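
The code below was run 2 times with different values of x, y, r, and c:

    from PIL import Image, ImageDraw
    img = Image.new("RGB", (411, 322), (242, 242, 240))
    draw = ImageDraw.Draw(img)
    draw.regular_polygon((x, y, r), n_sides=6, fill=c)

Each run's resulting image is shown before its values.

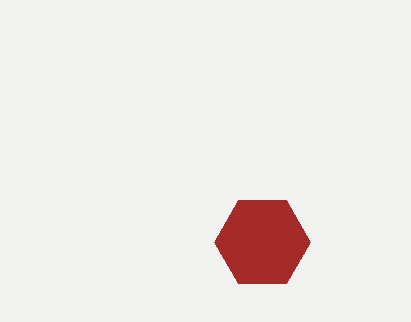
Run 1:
x = 262, y = 242, r = 48, c = 'brown'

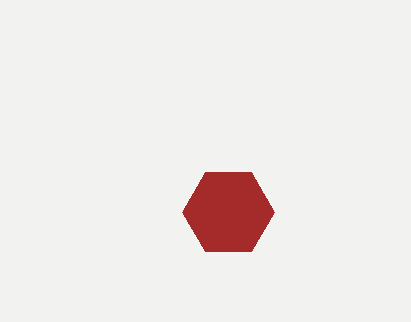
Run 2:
x = 228; y = 212; r = 46; c = 'brown'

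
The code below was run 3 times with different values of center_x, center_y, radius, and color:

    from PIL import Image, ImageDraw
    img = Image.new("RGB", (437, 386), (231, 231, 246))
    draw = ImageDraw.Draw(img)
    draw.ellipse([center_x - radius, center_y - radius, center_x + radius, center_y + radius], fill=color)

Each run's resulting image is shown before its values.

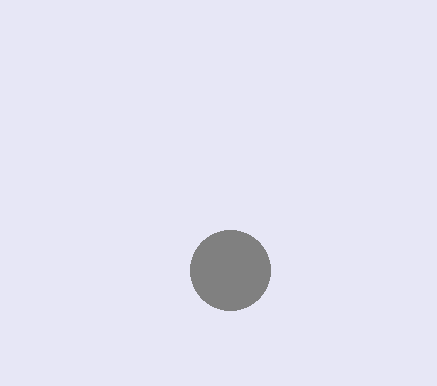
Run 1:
center_x = 230, center_y = 270, radius = 40, color = 'gray'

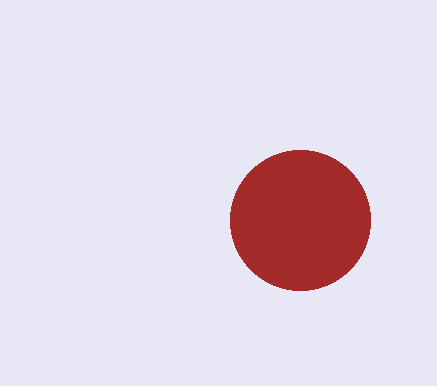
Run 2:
center_x = 300; center_y = 220; radius = 70; color = 'brown'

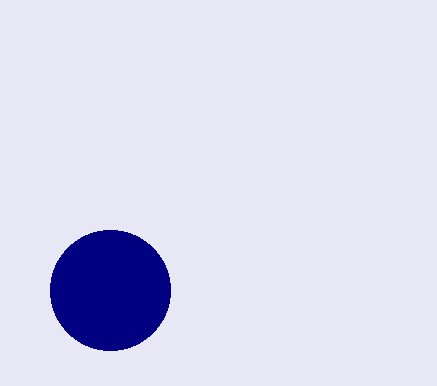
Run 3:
center_x = 110, center_y = 290, radius = 60, color = 'navy'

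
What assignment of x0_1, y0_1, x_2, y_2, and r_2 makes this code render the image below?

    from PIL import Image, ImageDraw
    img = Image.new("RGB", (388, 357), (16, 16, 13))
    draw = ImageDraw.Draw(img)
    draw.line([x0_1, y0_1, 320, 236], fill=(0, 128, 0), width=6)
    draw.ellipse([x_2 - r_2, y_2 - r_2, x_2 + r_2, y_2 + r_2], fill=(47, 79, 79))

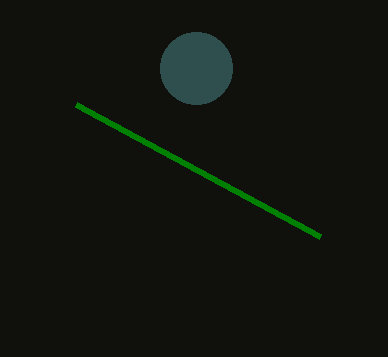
x0_1 = 76, y0_1 = 104, x_2 = 196, y_2 = 68, r_2 = 36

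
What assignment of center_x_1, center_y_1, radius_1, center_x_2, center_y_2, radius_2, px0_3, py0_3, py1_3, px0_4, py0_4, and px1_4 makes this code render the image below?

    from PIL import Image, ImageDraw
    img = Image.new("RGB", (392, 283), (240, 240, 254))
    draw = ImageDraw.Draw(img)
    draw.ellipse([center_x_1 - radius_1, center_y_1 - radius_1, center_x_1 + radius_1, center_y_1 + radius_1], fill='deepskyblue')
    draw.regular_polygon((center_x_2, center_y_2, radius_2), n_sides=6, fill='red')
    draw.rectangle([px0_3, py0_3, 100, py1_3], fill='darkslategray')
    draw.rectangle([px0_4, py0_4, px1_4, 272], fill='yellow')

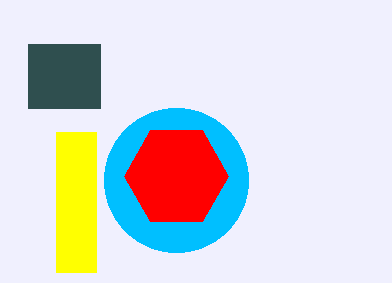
center_x_1 = 176
center_y_1 = 180
radius_1 = 72
center_x_2 = 176
center_y_2 = 176
radius_2 = 52
px0_3 = 28
py0_3 = 44
py1_3 = 108
px0_4 = 56
py0_4 = 132
px1_4 = 96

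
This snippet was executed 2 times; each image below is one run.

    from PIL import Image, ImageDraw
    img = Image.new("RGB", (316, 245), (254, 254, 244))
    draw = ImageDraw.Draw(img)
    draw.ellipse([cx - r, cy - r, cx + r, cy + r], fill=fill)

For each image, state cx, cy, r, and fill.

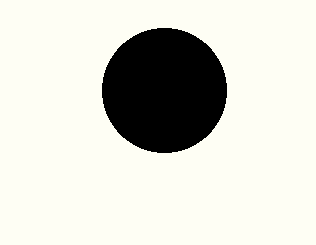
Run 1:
cx = 164
cy = 90
r = 62
fill = 'black'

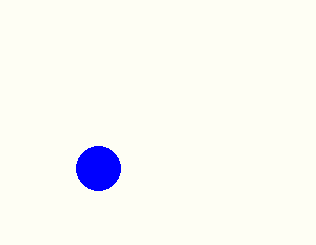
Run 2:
cx = 98, cy = 168, r = 22, fill = 'blue'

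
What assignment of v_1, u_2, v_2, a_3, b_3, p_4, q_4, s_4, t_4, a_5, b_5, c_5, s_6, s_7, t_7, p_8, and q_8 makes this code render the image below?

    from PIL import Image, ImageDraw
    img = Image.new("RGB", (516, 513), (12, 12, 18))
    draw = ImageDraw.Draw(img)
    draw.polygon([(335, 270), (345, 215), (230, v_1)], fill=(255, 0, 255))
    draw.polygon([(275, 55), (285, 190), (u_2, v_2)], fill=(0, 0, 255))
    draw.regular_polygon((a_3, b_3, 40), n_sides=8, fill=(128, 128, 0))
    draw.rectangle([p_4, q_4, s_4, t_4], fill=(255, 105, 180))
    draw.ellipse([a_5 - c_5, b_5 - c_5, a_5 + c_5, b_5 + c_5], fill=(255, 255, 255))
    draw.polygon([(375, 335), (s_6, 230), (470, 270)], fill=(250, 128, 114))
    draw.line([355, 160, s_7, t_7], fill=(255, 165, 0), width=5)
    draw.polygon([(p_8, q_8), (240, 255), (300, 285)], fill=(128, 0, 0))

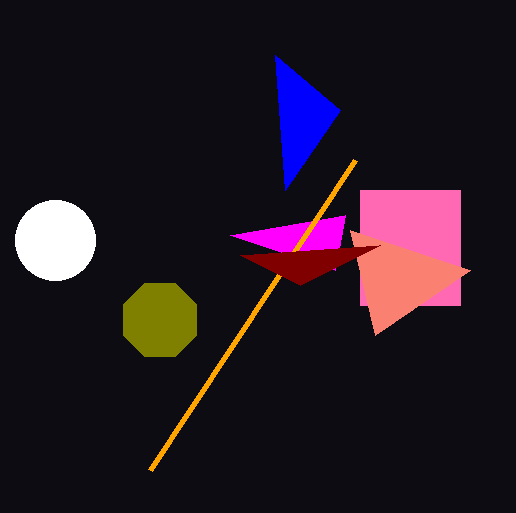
v_1 = 235
u_2 = 340
v_2 = 110
a_3 = 160
b_3 = 320
p_4 = 360
q_4 = 190
s_4 = 460
t_4 = 305
a_5 = 55
b_5 = 240
c_5 = 40
s_6 = 350
s_7 = 150
t_7 = 470
p_8 = 380
q_8 = 245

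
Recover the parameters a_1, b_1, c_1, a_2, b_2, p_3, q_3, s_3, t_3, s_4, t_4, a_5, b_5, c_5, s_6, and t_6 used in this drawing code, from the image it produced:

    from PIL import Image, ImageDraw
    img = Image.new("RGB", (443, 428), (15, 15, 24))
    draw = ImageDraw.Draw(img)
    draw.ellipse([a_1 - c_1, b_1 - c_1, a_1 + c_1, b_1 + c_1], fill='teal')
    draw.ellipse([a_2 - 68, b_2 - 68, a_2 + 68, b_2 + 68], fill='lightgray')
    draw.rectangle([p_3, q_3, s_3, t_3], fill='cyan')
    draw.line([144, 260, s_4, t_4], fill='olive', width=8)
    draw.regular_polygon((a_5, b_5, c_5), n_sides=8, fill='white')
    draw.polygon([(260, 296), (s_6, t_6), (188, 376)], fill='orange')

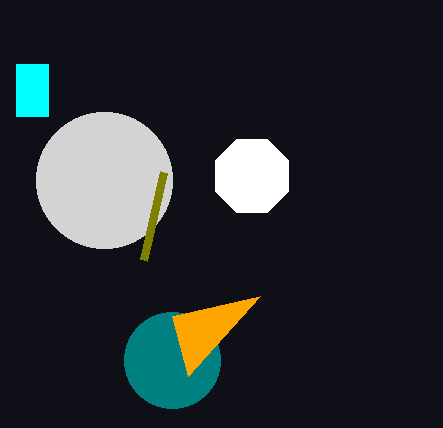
a_1 = 172, b_1 = 360, c_1 = 48, a_2 = 104, b_2 = 180, p_3 = 16, q_3 = 64, s_3 = 48, t_3 = 116, s_4 = 164, t_4 = 172, a_5 = 252, b_5 = 176, c_5 = 40, s_6 = 172, t_6 = 316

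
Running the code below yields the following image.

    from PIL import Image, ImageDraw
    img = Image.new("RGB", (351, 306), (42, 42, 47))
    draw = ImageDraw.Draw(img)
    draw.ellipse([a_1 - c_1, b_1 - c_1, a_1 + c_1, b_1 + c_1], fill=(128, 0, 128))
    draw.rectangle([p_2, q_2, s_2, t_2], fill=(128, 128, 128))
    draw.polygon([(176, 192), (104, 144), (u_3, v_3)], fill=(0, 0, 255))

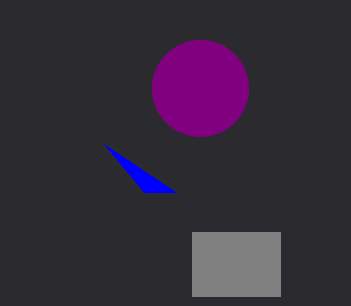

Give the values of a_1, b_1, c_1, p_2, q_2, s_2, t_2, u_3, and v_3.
a_1 = 200
b_1 = 88
c_1 = 48
p_2 = 192
q_2 = 232
s_2 = 280
t_2 = 296
u_3 = 144
v_3 = 192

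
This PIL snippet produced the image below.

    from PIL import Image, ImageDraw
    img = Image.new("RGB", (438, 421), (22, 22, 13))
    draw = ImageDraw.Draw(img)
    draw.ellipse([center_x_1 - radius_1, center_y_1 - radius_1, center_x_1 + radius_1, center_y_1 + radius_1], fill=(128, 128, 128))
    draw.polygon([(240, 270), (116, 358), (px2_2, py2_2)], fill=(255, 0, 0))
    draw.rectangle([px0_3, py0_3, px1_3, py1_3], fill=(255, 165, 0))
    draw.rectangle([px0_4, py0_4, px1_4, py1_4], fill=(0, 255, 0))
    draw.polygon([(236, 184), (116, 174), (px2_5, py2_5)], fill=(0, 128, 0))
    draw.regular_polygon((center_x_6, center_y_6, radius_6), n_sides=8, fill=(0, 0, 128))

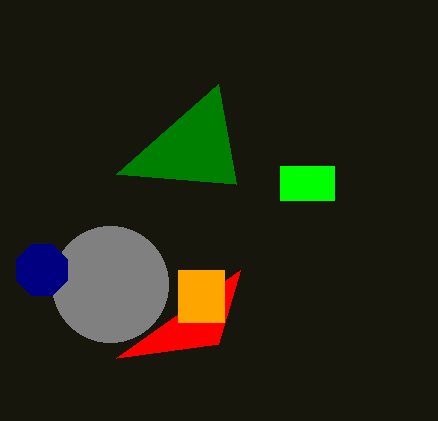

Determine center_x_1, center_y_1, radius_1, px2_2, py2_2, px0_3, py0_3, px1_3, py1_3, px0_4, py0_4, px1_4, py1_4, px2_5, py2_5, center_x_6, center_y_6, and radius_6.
center_x_1 = 110; center_y_1 = 284; radius_1 = 58; px2_2 = 218; py2_2 = 344; px0_3 = 178; py0_3 = 270; px1_3 = 224; py1_3 = 322; px0_4 = 280; py0_4 = 166; px1_4 = 334; py1_4 = 200; px2_5 = 218; py2_5 = 84; center_x_6 = 42; center_y_6 = 270; radius_6 = 28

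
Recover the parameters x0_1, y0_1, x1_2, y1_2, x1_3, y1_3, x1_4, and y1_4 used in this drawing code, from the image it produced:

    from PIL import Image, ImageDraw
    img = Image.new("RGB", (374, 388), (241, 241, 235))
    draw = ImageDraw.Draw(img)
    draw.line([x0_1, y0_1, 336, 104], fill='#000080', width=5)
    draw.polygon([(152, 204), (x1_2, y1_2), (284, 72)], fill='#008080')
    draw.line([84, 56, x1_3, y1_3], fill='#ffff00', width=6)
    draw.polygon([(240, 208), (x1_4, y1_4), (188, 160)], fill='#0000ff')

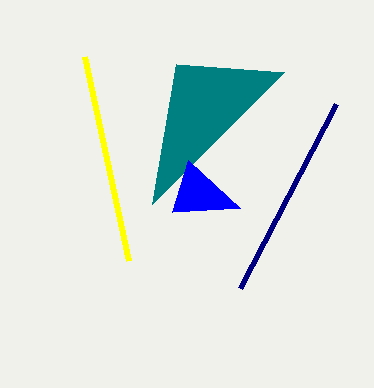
x0_1 = 240, y0_1 = 288, x1_2 = 176, y1_2 = 64, x1_3 = 128, y1_3 = 260, x1_4 = 172, y1_4 = 212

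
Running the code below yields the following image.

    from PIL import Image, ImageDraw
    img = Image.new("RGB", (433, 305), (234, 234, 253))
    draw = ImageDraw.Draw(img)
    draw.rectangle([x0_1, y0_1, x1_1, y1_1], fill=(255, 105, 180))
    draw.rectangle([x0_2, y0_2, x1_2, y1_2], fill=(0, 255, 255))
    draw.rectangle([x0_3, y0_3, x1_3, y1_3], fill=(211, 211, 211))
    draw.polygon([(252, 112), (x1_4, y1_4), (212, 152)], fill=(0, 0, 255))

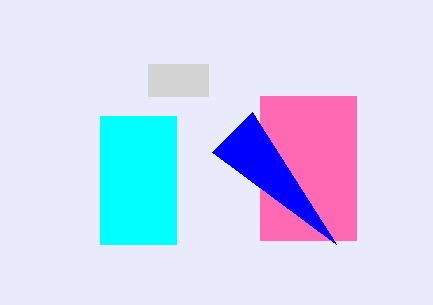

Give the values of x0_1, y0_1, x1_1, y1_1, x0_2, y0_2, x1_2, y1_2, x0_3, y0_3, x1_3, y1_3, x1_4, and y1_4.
x0_1 = 260; y0_1 = 96; x1_1 = 356; y1_1 = 240; x0_2 = 100; y0_2 = 116; x1_2 = 176; y1_2 = 244; x0_3 = 148; y0_3 = 64; x1_3 = 208; y1_3 = 96; x1_4 = 336; y1_4 = 244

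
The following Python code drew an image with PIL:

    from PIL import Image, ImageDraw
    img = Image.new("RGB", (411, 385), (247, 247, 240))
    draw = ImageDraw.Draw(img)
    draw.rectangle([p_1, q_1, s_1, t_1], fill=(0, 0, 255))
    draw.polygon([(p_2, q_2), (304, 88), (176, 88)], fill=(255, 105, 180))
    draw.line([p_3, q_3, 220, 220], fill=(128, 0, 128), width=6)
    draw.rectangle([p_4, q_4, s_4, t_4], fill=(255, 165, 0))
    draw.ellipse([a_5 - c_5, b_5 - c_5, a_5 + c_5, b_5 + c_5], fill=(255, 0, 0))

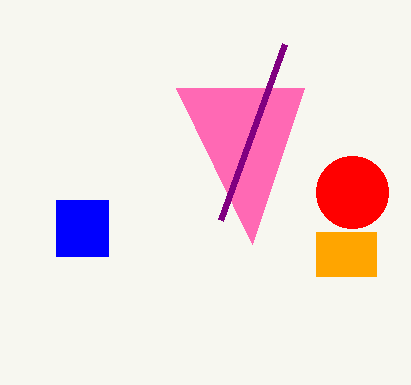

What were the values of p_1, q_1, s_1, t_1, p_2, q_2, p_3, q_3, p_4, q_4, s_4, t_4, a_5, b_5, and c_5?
p_1 = 56; q_1 = 200; s_1 = 108; t_1 = 256; p_2 = 252; q_2 = 244; p_3 = 284; q_3 = 44; p_4 = 316; q_4 = 232; s_4 = 376; t_4 = 276; a_5 = 352; b_5 = 192; c_5 = 36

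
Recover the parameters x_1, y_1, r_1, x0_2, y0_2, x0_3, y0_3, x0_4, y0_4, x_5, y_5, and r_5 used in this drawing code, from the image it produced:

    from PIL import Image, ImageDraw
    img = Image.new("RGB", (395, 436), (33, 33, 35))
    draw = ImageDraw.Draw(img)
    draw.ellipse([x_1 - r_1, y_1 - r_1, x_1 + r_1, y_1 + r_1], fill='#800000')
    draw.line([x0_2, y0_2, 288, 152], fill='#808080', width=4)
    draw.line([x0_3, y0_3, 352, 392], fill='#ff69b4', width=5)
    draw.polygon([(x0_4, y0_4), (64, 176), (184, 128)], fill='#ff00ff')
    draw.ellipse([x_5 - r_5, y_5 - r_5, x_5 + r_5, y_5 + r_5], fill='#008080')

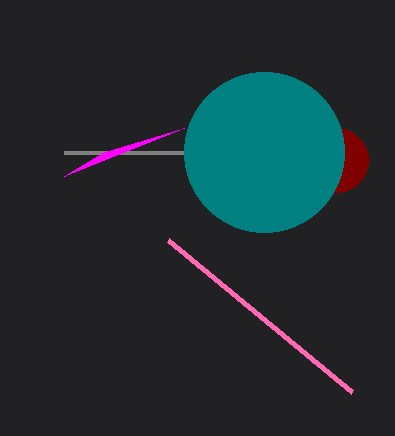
x_1 = 336, y_1 = 160, r_1 = 32, x0_2 = 64, y0_2 = 152, x0_3 = 168, y0_3 = 240, x0_4 = 104, y0_4 = 152, x_5 = 264, y_5 = 152, r_5 = 80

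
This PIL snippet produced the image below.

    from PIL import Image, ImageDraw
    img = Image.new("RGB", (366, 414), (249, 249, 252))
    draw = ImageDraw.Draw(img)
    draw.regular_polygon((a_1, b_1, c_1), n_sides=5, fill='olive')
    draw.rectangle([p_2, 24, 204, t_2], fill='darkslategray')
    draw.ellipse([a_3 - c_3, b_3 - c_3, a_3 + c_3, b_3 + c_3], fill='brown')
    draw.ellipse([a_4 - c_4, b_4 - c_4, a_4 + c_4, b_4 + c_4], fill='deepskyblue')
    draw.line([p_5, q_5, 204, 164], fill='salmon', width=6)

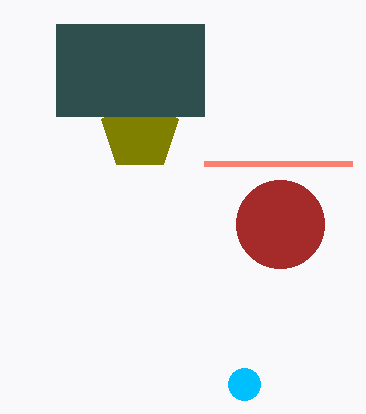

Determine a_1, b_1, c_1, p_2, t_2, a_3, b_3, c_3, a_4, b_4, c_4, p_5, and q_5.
a_1 = 140, b_1 = 132, c_1 = 40, p_2 = 56, t_2 = 116, a_3 = 280, b_3 = 224, c_3 = 44, a_4 = 244, b_4 = 384, c_4 = 16, p_5 = 352, q_5 = 164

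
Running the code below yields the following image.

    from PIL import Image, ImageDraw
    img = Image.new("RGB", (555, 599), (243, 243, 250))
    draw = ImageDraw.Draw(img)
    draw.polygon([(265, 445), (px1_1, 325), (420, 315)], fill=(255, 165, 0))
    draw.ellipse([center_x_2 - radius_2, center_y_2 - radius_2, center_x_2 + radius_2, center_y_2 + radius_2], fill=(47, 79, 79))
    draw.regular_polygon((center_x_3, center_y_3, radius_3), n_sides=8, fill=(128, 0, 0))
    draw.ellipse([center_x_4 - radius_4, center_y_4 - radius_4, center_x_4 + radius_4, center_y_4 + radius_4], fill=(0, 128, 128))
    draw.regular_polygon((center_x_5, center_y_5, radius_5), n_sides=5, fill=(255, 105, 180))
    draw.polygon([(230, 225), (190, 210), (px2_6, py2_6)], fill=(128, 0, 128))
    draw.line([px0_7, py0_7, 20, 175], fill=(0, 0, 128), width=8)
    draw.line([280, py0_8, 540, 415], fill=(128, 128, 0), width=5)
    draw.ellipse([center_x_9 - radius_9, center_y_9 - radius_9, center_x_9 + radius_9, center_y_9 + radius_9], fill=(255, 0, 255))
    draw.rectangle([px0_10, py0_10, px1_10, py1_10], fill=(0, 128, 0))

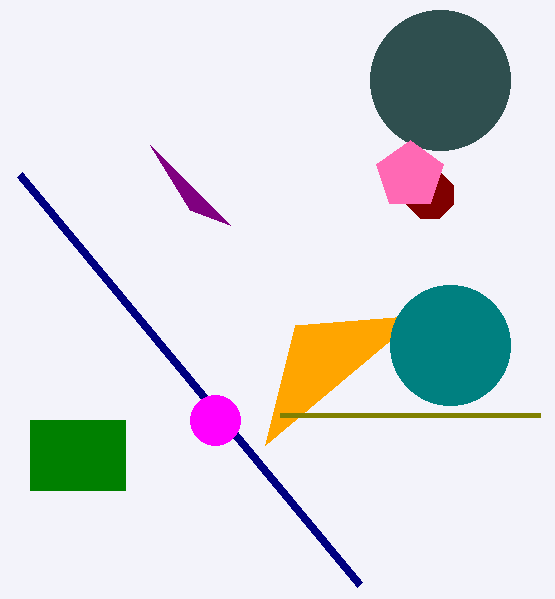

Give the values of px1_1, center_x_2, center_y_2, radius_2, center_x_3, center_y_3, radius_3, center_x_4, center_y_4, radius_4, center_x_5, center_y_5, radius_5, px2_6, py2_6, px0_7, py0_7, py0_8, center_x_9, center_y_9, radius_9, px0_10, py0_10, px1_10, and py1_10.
px1_1 = 295; center_x_2 = 440; center_y_2 = 80; radius_2 = 70; center_x_3 = 430; center_y_3 = 195; radius_3 = 25; center_x_4 = 450; center_y_4 = 345; radius_4 = 60; center_x_5 = 410; center_y_5 = 175; radius_5 = 35; px2_6 = 150; py2_6 = 145; px0_7 = 360; py0_7 = 585; py0_8 = 415; center_x_9 = 215; center_y_9 = 420; radius_9 = 25; px0_10 = 30; py0_10 = 420; px1_10 = 125; py1_10 = 490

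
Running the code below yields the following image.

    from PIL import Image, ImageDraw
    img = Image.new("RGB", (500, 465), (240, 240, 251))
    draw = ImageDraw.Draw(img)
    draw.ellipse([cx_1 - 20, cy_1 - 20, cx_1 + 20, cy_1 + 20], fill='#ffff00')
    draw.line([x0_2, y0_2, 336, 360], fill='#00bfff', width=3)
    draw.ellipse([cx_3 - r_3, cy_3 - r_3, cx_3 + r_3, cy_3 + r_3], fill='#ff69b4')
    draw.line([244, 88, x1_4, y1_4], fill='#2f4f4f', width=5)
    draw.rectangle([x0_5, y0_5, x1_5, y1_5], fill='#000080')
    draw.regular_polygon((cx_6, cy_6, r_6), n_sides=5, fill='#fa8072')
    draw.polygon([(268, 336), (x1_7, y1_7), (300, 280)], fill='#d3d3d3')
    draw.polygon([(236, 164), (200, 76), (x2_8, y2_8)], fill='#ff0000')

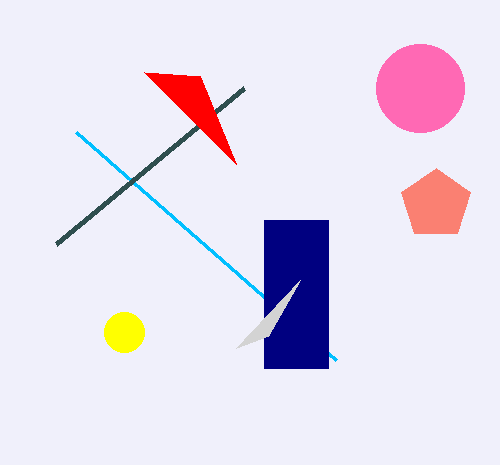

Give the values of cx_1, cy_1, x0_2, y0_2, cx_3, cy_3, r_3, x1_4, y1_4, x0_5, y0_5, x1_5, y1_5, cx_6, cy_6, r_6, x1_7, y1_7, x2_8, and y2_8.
cx_1 = 124; cy_1 = 332; x0_2 = 76; y0_2 = 132; cx_3 = 420; cy_3 = 88; r_3 = 44; x1_4 = 56; y1_4 = 244; x0_5 = 264; y0_5 = 220; x1_5 = 328; y1_5 = 368; cx_6 = 436; cy_6 = 204; r_6 = 36; x1_7 = 236; y1_7 = 348; x2_8 = 144; y2_8 = 72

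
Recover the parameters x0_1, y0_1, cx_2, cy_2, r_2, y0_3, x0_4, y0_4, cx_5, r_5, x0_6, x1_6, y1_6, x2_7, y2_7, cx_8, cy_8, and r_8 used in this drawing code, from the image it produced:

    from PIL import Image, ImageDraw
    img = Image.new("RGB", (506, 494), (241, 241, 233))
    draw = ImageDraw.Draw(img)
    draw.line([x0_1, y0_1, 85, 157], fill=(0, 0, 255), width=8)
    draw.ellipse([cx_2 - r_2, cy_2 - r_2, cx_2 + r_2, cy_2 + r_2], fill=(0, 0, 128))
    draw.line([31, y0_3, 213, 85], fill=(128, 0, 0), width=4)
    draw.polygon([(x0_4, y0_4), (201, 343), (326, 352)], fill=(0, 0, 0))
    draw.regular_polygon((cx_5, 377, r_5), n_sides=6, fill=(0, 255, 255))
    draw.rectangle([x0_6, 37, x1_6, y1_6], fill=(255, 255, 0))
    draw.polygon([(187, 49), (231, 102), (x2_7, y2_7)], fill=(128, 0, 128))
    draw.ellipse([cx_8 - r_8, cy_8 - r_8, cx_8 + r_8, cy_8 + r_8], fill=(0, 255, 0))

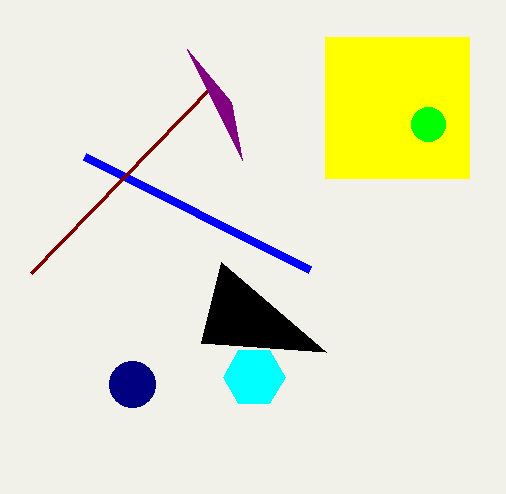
x0_1 = 310, y0_1 = 270, cx_2 = 132, cy_2 = 384, r_2 = 23, y0_3 = 273, x0_4 = 221, y0_4 = 262, cx_5 = 254, r_5 = 31, x0_6 = 325, x1_6 = 469, y1_6 = 178, x2_7 = 242, y2_7 = 160, cx_8 = 428, cy_8 = 124, r_8 = 17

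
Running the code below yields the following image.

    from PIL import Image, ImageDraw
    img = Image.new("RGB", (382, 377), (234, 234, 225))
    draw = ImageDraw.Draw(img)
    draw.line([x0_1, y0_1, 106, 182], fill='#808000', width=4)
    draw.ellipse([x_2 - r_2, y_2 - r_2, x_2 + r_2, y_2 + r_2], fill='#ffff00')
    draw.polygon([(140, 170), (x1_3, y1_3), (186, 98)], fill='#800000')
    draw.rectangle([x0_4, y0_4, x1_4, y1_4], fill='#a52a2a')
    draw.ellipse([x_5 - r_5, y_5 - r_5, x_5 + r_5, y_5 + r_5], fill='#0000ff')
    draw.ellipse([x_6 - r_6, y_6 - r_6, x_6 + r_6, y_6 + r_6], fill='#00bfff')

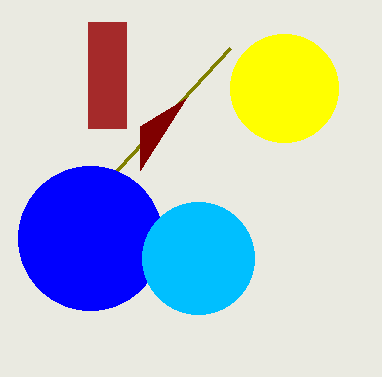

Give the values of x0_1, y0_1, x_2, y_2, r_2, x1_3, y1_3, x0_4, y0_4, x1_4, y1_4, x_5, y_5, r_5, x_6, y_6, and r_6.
x0_1 = 230, y0_1 = 48, x_2 = 284, y_2 = 88, r_2 = 54, x1_3 = 140, y1_3 = 126, x0_4 = 88, y0_4 = 22, x1_4 = 126, y1_4 = 128, x_5 = 90, y_5 = 238, r_5 = 72, x_6 = 198, y_6 = 258, r_6 = 56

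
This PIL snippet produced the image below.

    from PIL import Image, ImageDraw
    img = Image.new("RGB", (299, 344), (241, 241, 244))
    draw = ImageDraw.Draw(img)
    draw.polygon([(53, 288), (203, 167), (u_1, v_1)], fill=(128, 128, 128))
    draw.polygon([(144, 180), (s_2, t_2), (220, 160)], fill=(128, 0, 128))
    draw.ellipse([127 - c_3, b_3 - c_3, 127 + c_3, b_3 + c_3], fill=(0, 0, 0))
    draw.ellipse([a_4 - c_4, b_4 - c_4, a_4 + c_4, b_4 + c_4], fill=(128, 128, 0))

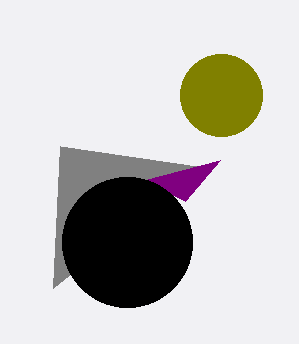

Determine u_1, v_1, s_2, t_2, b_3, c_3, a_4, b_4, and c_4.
u_1 = 60
v_1 = 146
s_2 = 185
t_2 = 201
b_3 = 242
c_3 = 65
a_4 = 221
b_4 = 95
c_4 = 41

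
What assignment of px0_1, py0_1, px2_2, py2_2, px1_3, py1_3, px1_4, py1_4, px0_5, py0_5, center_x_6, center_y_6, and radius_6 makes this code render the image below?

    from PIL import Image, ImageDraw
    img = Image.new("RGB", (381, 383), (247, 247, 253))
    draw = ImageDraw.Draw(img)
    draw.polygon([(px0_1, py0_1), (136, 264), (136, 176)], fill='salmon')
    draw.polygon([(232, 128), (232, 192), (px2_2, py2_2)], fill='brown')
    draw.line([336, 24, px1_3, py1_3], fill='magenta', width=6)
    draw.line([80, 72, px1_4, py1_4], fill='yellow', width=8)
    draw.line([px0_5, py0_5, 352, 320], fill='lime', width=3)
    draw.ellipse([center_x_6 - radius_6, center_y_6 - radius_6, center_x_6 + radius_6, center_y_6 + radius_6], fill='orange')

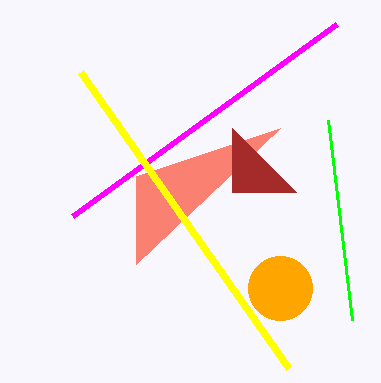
px0_1 = 280, py0_1 = 128, px2_2 = 296, py2_2 = 192, px1_3 = 72, py1_3 = 216, px1_4 = 288, py1_4 = 368, px0_5 = 328, py0_5 = 120, center_x_6 = 280, center_y_6 = 288, radius_6 = 32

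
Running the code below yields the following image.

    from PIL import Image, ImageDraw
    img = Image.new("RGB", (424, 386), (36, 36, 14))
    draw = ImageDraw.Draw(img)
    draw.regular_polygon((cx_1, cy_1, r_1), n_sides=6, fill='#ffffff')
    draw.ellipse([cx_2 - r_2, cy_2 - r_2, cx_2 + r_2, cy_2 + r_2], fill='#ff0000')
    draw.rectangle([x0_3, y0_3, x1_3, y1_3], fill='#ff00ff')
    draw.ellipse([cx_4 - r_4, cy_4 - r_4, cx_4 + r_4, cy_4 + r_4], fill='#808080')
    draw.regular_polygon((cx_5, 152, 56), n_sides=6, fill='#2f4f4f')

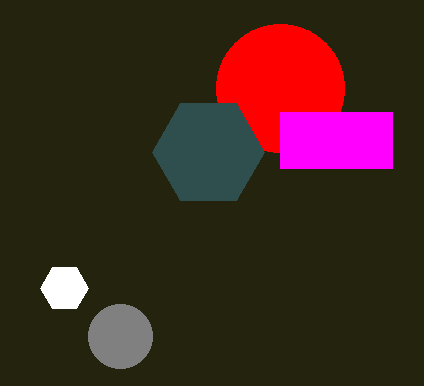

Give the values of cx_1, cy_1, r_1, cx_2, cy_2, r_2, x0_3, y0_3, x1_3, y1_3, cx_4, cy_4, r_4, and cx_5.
cx_1 = 64, cy_1 = 288, r_1 = 24, cx_2 = 280, cy_2 = 88, r_2 = 64, x0_3 = 280, y0_3 = 112, x1_3 = 392, y1_3 = 168, cx_4 = 120, cy_4 = 336, r_4 = 32, cx_5 = 208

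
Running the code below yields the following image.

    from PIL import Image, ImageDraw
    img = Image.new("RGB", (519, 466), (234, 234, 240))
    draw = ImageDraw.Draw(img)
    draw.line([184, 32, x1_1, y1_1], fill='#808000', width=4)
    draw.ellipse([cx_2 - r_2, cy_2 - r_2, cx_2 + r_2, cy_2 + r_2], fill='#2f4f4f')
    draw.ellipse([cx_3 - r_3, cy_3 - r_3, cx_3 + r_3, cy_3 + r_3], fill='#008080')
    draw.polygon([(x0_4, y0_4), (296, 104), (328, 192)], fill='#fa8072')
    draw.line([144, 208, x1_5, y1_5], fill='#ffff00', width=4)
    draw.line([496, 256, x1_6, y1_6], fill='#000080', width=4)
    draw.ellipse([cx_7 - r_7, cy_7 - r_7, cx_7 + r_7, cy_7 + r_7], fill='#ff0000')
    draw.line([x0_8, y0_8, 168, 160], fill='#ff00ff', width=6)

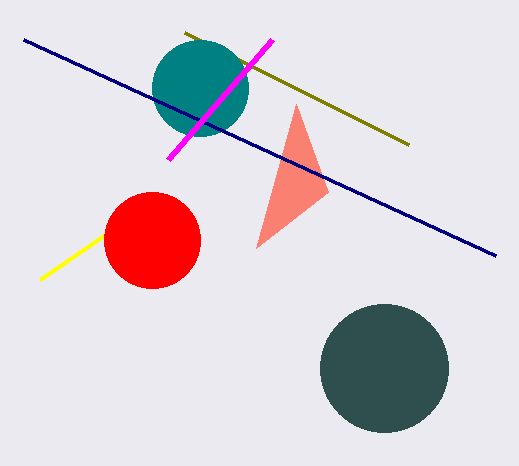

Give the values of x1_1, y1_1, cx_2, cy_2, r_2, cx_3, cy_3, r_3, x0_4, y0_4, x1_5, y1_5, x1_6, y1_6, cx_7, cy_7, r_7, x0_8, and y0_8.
x1_1 = 408
y1_1 = 144
cx_2 = 384
cy_2 = 368
r_2 = 64
cx_3 = 200
cy_3 = 88
r_3 = 48
x0_4 = 256
y0_4 = 248
x1_5 = 40
y1_5 = 280
x1_6 = 24
y1_6 = 40
cx_7 = 152
cy_7 = 240
r_7 = 48
x0_8 = 272
y0_8 = 40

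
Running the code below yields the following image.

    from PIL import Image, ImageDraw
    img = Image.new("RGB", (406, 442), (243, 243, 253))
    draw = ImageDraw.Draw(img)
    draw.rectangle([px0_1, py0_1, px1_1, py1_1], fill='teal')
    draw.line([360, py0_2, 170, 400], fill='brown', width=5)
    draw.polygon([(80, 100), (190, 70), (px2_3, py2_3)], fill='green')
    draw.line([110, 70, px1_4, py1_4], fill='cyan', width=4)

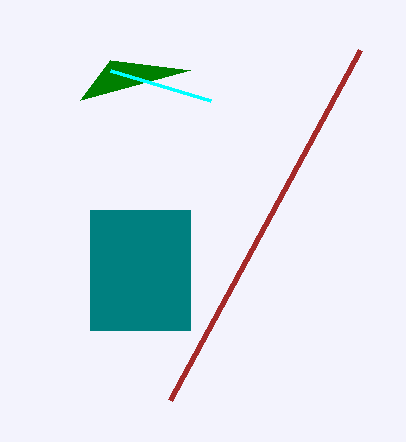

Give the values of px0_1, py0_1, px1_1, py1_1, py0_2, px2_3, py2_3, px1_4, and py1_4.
px0_1 = 90, py0_1 = 210, px1_1 = 190, py1_1 = 330, py0_2 = 50, px2_3 = 110, py2_3 = 60, px1_4 = 210, py1_4 = 100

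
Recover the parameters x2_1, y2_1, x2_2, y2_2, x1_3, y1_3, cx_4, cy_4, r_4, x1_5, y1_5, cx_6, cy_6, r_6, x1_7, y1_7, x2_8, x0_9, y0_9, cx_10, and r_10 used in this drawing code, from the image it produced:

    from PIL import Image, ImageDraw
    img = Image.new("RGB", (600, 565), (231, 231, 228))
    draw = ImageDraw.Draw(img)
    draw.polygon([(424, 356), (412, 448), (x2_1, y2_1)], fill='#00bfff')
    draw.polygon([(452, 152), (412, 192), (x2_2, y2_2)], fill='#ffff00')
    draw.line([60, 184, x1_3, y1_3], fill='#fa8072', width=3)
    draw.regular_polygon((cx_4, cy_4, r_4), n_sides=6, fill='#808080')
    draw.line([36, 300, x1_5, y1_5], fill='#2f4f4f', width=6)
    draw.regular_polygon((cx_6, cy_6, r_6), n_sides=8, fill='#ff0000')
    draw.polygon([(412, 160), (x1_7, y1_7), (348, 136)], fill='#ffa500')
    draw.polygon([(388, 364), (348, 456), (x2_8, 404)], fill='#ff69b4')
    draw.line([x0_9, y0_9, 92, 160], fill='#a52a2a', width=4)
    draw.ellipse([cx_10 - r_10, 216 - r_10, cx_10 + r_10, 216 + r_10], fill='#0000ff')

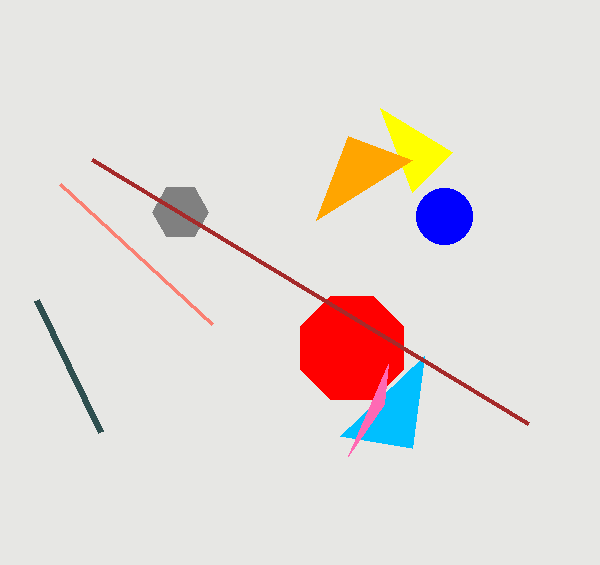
x2_1 = 340, y2_1 = 436, x2_2 = 380, y2_2 = 108, x1_3 = 212, y1_3 = 324, cx_4 = 180, cy_4 = 212, r_4 = 28, x1_5 = 100, y1_5 = 432, cx_6 = 352, cy_6 = 348, r_6 = 56, x1_7 = 316, y1_7 = 220, x2_8 = 384, x0_9 = 528, y0_9 = 424, cx_10 = 444, r_10 = 28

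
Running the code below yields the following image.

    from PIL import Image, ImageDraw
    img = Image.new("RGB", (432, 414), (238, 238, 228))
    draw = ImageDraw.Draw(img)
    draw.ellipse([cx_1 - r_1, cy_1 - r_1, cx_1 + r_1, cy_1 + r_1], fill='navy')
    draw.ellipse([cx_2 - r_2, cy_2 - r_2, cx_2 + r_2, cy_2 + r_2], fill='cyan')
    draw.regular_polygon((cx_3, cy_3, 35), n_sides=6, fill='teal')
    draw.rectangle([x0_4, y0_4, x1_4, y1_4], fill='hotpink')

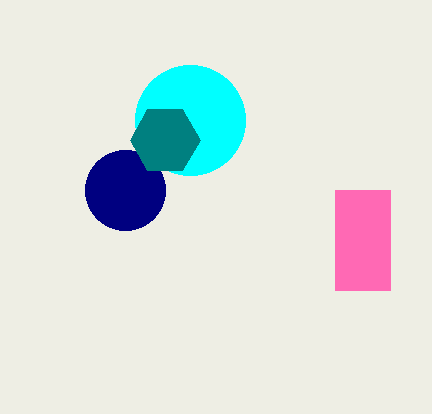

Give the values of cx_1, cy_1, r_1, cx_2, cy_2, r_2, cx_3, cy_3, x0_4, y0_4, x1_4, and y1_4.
cx_1 = 125
cy_1 = 190
r_1 = 40
cx_2 = 190
cy_2 = 120
r_2 = 55
cx_3 = 165
cy_3 = 140
x0_4 = 335
y0_4 = 190
x1_4 = 390
y1_4 = 290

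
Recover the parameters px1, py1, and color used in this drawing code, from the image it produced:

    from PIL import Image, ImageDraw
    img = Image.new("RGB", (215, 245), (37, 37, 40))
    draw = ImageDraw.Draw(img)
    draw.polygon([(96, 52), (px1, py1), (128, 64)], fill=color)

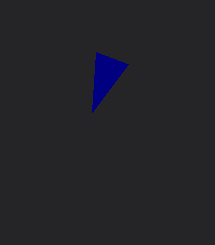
px1 = 92; py1 = 112; color = 'navy'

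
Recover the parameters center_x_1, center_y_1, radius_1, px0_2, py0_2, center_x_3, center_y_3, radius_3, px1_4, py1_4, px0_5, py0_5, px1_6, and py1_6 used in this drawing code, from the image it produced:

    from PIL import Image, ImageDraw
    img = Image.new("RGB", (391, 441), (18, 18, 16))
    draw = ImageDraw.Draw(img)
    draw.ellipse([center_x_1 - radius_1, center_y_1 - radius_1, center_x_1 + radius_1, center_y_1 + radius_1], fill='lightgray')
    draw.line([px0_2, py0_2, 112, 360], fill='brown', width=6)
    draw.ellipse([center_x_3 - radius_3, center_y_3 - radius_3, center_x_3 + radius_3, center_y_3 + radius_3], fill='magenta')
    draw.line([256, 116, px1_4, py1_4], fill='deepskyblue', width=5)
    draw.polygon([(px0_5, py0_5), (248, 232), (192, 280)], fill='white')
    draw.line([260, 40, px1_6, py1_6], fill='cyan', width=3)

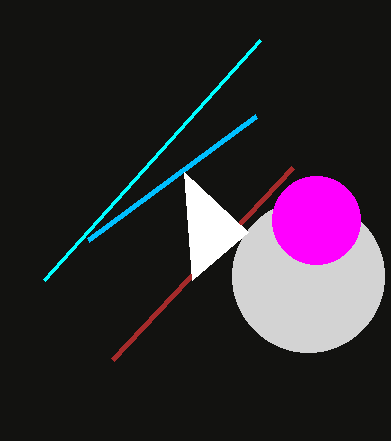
center_x_1 = 308; center_y_1 = 276; radius_1 = 76; px0_2 = 292; py0_2 = 168; center_x_3 = 316; center_y_3 = 220; radius_3 = 44; px1_4 = 88; py1_4 = 240; px0_5 = 184; py0_5 = 172; px1_6 = 44; py1_6 = 280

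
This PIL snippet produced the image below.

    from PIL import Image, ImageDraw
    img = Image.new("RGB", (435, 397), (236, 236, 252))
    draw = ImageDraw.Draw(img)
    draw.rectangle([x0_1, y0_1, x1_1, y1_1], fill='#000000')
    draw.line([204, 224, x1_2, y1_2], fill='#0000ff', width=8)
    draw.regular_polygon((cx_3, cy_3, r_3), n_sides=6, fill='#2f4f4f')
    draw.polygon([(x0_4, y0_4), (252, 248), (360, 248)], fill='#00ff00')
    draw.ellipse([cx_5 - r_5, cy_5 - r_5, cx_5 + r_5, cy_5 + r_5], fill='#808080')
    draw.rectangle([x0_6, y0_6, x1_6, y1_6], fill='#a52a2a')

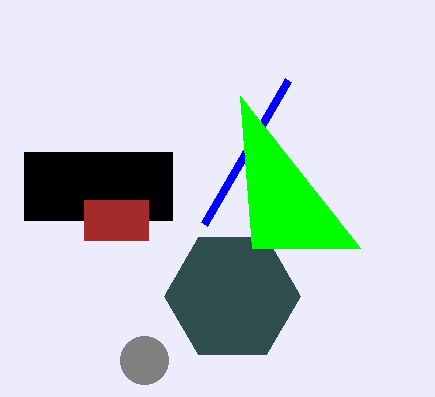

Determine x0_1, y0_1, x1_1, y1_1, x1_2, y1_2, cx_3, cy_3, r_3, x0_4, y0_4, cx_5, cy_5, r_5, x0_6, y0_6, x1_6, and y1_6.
x0_1 = 24
y0_1 = 152
x1_1 = 172
y1_1 = 220
x1_2 = 288
y1_2 = 80
cx_3 = 232
cy_3 = 296
r_3 = 68
x0_4 = 240
y0_4 = 96
cx_5 = 144
cy_5 = 360
r_5 = 24
x0_6 = 84
y0_6 = 200
x1_6 = 148
y1_6 = 240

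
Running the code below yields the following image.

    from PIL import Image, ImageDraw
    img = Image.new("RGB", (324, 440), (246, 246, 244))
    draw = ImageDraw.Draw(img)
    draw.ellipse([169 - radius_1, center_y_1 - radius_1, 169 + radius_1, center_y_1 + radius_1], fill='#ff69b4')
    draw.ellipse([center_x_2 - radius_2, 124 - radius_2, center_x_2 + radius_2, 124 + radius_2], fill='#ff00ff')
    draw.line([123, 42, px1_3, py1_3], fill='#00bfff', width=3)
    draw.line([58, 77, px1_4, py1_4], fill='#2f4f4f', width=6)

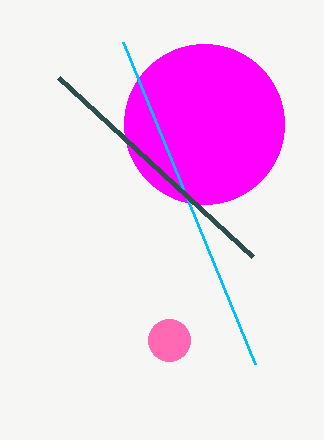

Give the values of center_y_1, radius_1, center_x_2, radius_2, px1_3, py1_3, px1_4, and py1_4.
center_y_1 = 340; radius_1 = 21; center_x_2 = 204; radius_2 = 80; px1_3 = 255; py1_3 = 364; px1_4 = 252; py1_4 = 256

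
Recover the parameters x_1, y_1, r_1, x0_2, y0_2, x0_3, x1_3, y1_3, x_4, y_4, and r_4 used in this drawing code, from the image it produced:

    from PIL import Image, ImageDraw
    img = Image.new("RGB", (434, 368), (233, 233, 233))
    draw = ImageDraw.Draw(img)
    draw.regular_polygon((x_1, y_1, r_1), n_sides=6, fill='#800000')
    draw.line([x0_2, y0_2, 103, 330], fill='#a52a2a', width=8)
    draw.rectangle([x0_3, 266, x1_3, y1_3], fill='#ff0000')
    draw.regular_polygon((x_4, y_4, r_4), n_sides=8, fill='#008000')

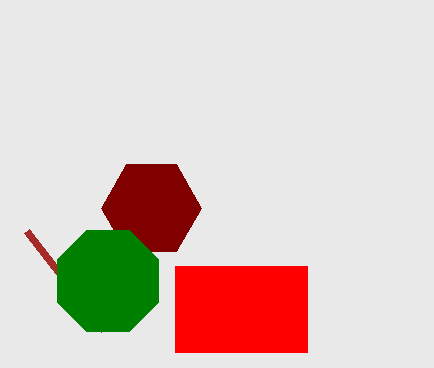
x_1 = 151; y_1 = 208; r_1 = 50; x0_2 = 26; y0_2 = 231; x0_3 = 175; x1_3 = 307; y1_3 = 352; x_4 = 108; y_4 = 281; r_4 = 55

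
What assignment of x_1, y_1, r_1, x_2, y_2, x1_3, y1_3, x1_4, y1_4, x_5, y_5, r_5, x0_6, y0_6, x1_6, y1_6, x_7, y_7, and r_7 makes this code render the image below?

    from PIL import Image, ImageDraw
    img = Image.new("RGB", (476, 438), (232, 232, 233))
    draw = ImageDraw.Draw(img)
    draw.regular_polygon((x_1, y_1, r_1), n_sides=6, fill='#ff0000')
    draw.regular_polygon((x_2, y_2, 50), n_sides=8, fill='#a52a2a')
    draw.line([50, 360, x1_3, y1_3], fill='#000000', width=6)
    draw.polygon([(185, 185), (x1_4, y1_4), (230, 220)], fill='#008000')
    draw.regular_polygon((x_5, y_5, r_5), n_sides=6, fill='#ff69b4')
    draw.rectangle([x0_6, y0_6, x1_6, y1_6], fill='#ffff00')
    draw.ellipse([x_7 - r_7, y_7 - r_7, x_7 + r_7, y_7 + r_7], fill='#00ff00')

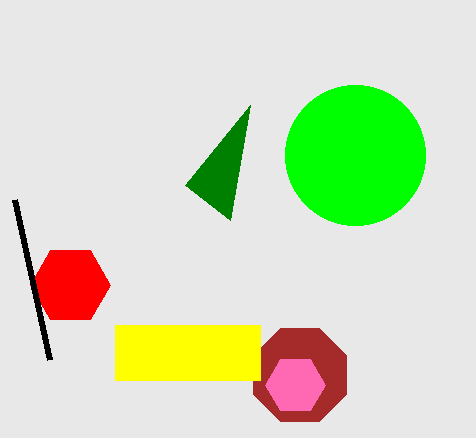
x_1 = 70; y_1 = 285; r_1 = 40; x_2 = 300; y_2 = 375; x1_3 = 15; y1_3 = 200; x1_4 = 250; y1_4 = 105; x_5 = 295; y_5 = 385; r_5 = 30; x0_6 = 115; y0_6 = 325; x1_6 = 260; y1_6 = 380; x_7 = 355; y_7 = 155; r_7 = 70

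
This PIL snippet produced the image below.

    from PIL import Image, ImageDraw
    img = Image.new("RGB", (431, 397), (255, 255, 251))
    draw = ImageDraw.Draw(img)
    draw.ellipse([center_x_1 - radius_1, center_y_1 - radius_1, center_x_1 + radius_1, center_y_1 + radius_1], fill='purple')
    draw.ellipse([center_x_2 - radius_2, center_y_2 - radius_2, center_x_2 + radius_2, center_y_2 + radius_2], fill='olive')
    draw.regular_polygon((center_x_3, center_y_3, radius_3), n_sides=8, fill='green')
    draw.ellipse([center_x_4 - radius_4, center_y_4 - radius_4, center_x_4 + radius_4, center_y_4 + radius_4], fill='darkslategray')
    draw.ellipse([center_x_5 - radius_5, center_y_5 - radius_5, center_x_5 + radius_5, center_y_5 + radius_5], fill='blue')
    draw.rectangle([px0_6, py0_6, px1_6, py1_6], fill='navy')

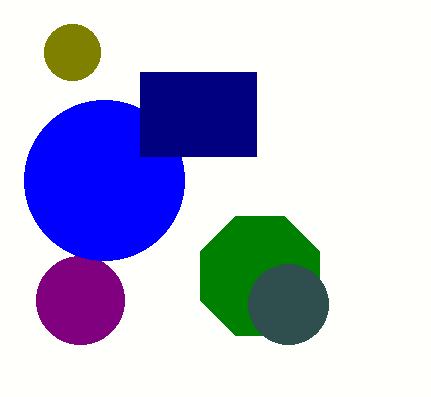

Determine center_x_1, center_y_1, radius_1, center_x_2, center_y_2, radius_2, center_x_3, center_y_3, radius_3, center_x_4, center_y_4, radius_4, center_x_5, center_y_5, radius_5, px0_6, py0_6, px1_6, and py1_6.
center_x_1 = 80
center_y_1 = 300
radius_1 = 44
center_x_2 = 72
center_y_2 = 52
radius_2 = 28
center_x_3 = 260
center_y_3 = 276
radius_3 = 64
center_x_4 = 288
center_y_4 = 304
radius_4 = 40
center_x_5 = 104
center_y_5 = 180
radius_5 = 80
px0_6 = 140
py0_6 = 72
px1_6 = 256
py1_6 = 156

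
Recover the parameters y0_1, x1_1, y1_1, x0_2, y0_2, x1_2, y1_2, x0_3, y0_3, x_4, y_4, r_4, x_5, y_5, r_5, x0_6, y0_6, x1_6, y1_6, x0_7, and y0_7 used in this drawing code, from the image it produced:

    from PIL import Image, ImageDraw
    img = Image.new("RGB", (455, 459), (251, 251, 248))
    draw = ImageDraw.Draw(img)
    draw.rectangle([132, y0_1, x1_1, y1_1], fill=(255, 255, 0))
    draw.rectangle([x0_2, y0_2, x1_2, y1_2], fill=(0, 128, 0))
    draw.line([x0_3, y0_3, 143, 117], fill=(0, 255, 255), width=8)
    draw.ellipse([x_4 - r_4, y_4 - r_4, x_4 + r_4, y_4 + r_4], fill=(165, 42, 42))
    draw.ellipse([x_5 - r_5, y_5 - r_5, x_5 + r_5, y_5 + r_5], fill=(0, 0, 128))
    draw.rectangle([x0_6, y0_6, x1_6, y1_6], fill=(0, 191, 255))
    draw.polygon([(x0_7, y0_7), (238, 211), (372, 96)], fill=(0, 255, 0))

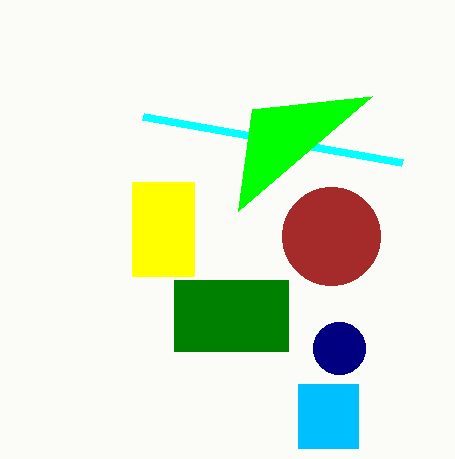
y0_1 = 182
x1_1 = 194
y1_1 = 276
x0_2 = 174
y0_2 = 280
x1_2 = 288
y1_2 = 351
x0_3 = 402
y0_3 = 163
x_4 = 331
y_4 = 236
r_4 = 49
x_5 = 339
y_5 = 348
r_5 = 26
x0_6 = 298
y0_6 = 384
x1_6 = 358
y1_6 = 448
x0_7 = 252
y0_7 = 109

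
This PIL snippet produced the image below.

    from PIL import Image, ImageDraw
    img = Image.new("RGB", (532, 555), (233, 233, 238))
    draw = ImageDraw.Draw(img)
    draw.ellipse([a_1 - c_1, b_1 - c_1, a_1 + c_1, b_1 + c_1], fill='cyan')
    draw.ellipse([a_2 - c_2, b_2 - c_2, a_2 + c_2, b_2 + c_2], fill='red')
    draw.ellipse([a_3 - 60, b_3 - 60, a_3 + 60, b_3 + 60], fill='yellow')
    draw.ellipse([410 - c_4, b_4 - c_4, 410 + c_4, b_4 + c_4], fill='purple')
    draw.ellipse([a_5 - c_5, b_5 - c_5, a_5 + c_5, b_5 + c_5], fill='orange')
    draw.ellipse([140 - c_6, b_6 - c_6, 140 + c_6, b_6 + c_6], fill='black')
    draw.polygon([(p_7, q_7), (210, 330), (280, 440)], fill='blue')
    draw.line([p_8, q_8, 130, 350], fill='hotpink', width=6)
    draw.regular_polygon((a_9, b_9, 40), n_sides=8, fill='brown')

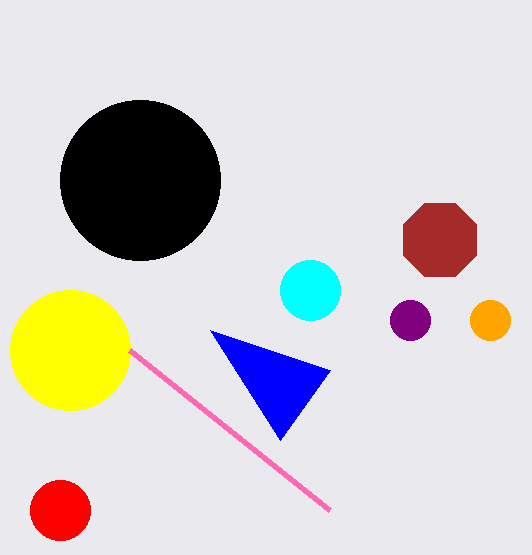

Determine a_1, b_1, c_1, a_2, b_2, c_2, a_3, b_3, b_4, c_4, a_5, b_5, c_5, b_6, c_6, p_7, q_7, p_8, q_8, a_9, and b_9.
a_1 = 310; b_1 = 290; c_1 = 30; a_2 = 60; b_2 = 510; c_2 = 30; a_3 = 70; b_3 = 350; b_4 = 320; c_4 = 20; a_5 = 490; b_5 = 320; c_5 = 20; b_6 = 180; c_6 = 80; p_7 = 330; q_7 = 370; p_8 = 330; q_8 = 510; a_9 = 440; b_9 = 240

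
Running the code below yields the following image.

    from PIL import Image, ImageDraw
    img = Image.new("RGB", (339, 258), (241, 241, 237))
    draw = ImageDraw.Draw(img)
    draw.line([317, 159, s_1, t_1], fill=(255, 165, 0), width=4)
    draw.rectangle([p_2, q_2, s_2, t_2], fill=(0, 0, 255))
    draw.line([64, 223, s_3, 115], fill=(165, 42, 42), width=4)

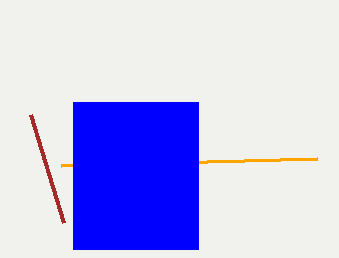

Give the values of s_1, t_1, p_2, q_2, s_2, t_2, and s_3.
s_1 = 61
t_1 = 166
p_2 = 73
q_2 = 102
s_2 = 198
t_2 = 249
s_3 = 31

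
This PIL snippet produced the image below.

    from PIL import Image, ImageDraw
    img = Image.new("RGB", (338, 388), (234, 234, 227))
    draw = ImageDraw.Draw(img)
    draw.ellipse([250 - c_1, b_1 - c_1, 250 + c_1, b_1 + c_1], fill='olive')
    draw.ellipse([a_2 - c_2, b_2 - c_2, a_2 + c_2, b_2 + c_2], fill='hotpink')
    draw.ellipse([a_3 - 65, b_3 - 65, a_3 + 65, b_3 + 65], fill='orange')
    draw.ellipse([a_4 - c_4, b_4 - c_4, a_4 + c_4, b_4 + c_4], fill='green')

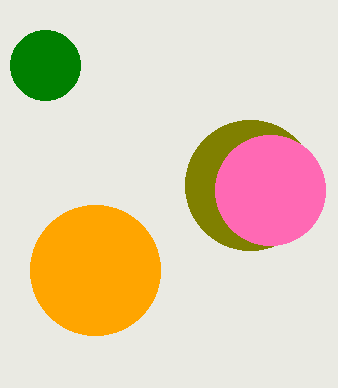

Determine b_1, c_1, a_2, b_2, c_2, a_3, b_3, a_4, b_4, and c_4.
b_1 = 185, c_1 = 65, a_2 = 270, b_2 = 190, c_2 = 55, a_3 = 95, b_3 = 270, a_4 = 45, b_4 = 65, c_4 = 35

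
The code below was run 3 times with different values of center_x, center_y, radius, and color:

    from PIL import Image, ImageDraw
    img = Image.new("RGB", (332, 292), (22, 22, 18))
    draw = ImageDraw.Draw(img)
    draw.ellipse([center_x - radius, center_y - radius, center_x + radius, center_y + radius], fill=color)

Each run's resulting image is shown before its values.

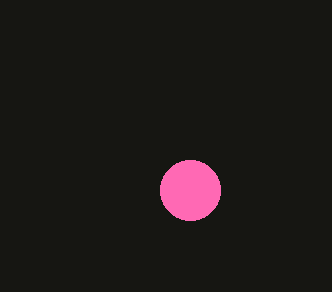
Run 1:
center_x = 190; center_y = 190; radius = 30; color = 'hotpink'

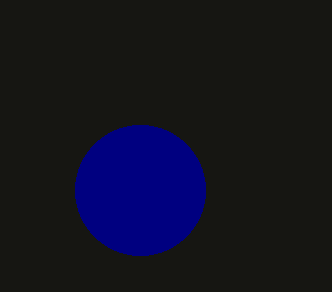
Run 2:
center_x = 140
center_y = 190
radius = 65
color = 'navy'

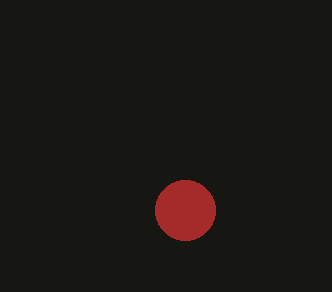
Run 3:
center_x = 185; center_y = 210; radius = 30; color = 'brown'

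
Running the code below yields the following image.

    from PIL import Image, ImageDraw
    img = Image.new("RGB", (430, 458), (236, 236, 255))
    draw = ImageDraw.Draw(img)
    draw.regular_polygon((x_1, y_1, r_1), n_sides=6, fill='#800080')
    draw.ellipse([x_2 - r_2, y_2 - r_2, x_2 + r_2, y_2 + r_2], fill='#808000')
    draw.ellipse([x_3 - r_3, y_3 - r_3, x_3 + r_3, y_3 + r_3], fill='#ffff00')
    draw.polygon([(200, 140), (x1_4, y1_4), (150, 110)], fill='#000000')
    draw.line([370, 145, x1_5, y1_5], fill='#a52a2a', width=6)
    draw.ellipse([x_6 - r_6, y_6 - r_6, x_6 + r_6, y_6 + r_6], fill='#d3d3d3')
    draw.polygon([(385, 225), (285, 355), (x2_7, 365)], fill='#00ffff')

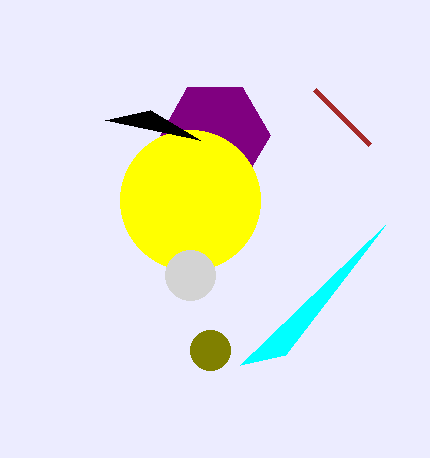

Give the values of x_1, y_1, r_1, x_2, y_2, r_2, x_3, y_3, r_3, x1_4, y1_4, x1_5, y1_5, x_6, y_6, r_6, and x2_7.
x_1 = 215, y_1 = 135, r_1 = 55, x_2 = 210, y_2 = 350, r_2 = 20, x_3 = 190, y_3 = 200, r_3 = 70, x1_4 = 105, y1_4 = 120, x1_5 = 315, y1_5 = 90, x_6 = 190, y_6 = 275, r_6 = 25, x2_7 = 240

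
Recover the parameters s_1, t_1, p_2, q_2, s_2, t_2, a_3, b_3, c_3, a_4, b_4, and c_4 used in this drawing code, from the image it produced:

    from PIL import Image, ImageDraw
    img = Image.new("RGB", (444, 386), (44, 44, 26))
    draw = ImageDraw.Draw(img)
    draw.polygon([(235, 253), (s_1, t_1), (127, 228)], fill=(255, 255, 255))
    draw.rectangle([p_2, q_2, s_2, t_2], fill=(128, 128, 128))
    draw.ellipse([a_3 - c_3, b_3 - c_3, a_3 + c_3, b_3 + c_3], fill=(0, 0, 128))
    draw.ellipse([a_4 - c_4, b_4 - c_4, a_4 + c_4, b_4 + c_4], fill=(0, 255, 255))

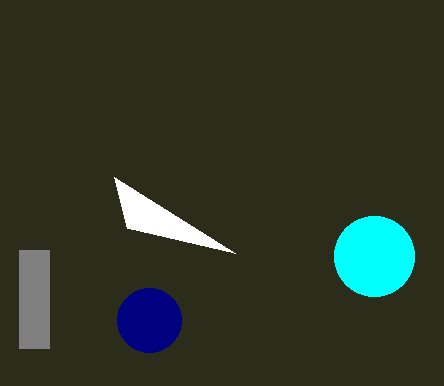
s_1 = 114, t_1 = 177, p_2 = 19, q_2 = 250, s_2 = 49, t_2 = 348, a_3 = 149, b_3 = 320, c_3 = 32, a_4 = 374, b_4 = 256, c_4 = 40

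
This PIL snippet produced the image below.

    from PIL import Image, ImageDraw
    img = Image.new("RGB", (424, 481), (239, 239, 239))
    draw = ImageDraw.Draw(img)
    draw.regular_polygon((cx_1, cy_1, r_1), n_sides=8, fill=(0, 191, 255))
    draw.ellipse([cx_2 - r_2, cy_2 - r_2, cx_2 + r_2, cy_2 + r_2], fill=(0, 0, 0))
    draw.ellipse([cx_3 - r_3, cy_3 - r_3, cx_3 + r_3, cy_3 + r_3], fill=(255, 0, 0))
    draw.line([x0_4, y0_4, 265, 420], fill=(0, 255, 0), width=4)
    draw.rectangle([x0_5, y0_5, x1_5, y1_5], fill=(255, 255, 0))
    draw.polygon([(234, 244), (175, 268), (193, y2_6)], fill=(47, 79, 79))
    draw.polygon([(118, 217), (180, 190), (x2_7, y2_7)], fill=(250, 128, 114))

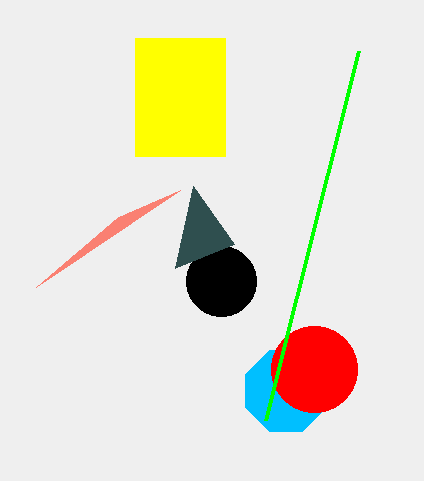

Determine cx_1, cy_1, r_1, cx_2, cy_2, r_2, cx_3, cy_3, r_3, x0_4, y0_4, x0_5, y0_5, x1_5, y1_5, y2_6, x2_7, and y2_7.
cx_1 = 286; cy_1 = 391; r_1 = 44; cx_2 = 221; cy_2 = 281; r_2 = 35; cx_3 = 314; cy_3 = 369; r_3 = 43; x0_4 = 358; y0_4 = 51; x0_5 = 135; y0_5 = 38; x1_5 = 225; y1_5 = 156; y2_6 = 186; x2_7 = 36; y2_7 = 287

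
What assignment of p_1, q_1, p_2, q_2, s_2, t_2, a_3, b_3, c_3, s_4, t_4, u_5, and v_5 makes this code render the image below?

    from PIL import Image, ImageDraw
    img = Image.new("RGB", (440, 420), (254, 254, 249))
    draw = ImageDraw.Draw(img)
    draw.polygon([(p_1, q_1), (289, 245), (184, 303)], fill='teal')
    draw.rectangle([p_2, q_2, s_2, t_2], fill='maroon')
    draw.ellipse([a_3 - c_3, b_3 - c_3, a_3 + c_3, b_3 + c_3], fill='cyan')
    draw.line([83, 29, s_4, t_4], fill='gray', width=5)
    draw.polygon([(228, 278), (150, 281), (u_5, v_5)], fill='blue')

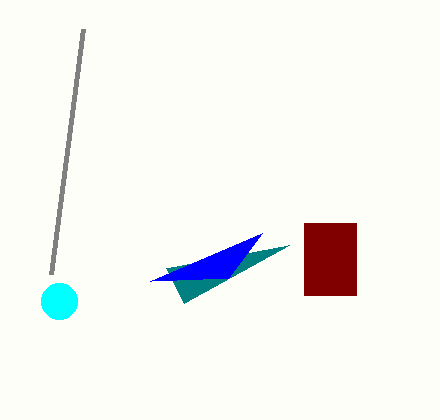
p_1 = 166
q_1 = 268
p_2 = 304
q_2 = 223
s_2 = 356
t_2 = 295
a_3 = 59
b_3 = 301
c_3 = 18
s_4 = 51
t_4 = 274
u_5 = 262
v_5 = 233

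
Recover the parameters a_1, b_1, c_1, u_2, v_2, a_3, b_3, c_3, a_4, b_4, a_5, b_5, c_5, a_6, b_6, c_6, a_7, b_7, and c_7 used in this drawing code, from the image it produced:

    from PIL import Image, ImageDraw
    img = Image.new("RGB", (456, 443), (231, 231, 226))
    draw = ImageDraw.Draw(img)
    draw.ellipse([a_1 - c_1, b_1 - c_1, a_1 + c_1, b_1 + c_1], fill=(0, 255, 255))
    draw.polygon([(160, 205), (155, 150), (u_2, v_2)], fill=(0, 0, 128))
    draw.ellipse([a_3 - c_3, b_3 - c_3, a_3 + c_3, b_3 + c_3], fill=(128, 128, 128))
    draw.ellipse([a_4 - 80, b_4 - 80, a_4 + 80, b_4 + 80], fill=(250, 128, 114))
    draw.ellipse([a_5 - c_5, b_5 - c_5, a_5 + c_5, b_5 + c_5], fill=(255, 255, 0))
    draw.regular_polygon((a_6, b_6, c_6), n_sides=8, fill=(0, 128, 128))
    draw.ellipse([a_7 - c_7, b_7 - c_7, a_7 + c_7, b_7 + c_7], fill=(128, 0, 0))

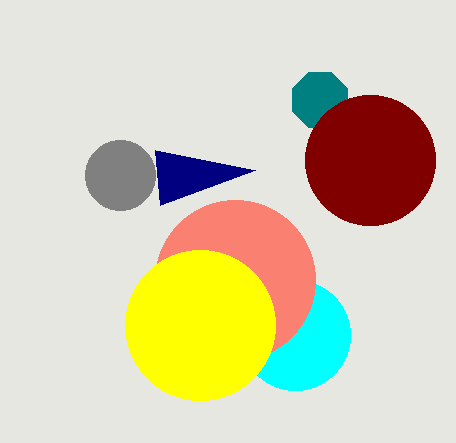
a_1 = 295; b_1 = 335; c_1 = 55; u_2 = 255; v_2 = 170; a_3 = 120; b_3 = 175; c_3 = 35; a_4 = 235; b_4 = 280; a_5 = 200; b_5 = 325; c_5 = 75; a_6 = 320; b_6 = 100; c_6 = 30; a_7 = 370; b_7 = 160; c_7 = 65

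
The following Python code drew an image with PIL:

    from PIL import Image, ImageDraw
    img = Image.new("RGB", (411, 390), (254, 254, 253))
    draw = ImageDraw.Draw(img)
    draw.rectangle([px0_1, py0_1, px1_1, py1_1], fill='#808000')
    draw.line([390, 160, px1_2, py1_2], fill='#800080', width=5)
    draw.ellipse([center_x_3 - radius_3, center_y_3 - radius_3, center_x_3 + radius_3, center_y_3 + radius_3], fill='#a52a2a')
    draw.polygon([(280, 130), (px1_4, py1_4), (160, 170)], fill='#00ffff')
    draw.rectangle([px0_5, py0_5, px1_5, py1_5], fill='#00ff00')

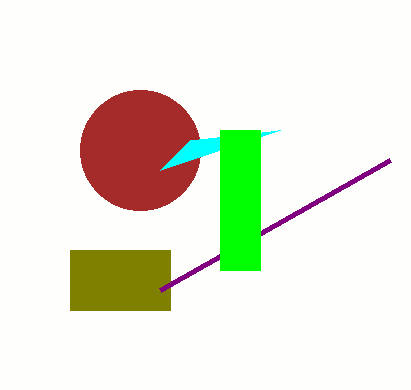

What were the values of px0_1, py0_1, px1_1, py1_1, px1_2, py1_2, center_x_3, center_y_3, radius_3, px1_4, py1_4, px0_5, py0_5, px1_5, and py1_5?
px0_1 = 70; py0_1 = 250; px1_1 = 170; py1_1 = 310; px1_2 = 160; py1_2 = 290; center_x_3 = 140; center_y_3 = 150; radius_3 = 60; px1_4 = 190; py1_4 = 140; px0_5 = 220; py0_5 = 130; px1_5 = 260; py1_5 = 270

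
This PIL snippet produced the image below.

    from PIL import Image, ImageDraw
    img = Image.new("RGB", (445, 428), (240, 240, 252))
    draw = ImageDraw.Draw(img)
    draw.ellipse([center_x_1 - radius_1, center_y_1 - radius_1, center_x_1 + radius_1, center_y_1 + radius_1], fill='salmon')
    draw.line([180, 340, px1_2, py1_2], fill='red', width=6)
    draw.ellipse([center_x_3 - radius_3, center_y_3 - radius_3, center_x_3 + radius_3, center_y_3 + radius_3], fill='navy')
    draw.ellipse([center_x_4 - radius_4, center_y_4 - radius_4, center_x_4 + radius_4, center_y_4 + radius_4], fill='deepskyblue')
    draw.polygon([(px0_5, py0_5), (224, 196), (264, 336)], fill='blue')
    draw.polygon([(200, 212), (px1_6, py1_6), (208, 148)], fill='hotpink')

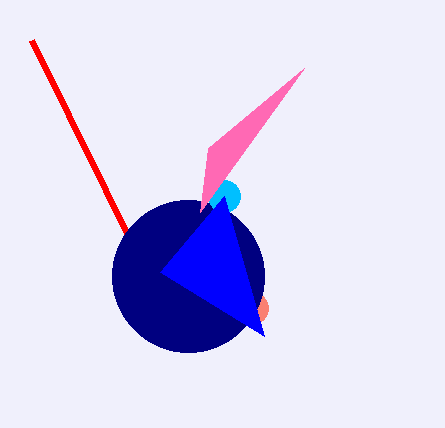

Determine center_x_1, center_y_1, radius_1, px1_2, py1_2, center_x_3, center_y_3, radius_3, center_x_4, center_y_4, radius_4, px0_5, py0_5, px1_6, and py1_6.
center_x_1 = 252, center_y_1 = 308, radius_1 = 16, px1_2 = 32, py1_2 = 40, center_x_3 = 188, center_y_3 = 276, radius_3 = 76, center_x_4 = 224, center_y_4 = 196, radius_4 = 16, px0_5 = 160, py0_5 = 272, px1_6 = 304, py1_6 = 68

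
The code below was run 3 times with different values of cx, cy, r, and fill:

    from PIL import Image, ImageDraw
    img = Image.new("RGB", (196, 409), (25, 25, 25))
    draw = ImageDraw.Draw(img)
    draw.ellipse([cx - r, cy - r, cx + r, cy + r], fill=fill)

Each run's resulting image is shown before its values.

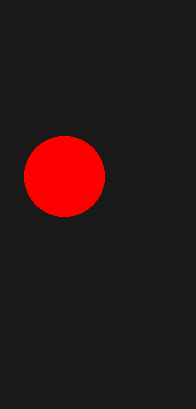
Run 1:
cx = 64
cy = 176
r = 40
fill = 'red'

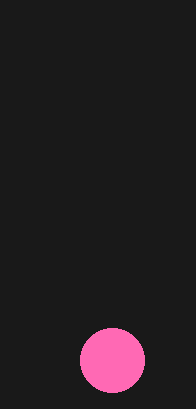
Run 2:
cx = 112; cy = 360; r = 32; fill = 'hotpink'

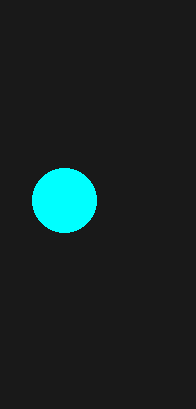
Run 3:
cx = 64; cy = 200; r = 32; fill = 'cyan'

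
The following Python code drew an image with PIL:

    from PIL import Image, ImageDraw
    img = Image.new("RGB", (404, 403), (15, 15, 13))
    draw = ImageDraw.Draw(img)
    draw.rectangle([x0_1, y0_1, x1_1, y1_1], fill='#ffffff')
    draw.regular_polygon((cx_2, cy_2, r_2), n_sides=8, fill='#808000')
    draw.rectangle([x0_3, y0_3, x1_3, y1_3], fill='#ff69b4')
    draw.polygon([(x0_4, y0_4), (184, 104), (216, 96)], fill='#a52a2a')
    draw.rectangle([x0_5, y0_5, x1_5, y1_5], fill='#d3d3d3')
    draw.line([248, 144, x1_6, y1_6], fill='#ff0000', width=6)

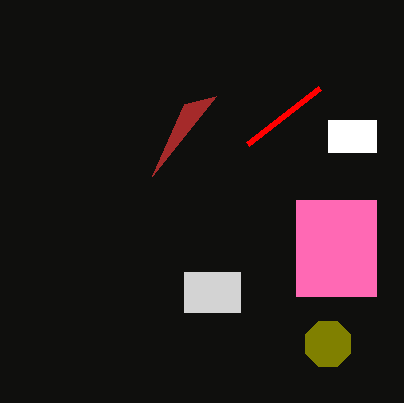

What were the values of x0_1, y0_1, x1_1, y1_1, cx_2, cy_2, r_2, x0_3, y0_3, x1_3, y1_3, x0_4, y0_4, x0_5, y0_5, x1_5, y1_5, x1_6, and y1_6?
x0_1 = 328; y0_1 = 120; x1_1 = 376; y1_1 = 152; cx_2 = 328; cy_2 = 344; r_2 = 24; x0_3 = 296; y0_3 = 200; x1_3 = 376; y1_3 = 296; x0_4 = 152; y0_4 = 176; x0_5 = 184; y0_5 = 272; x1_5 = 240; y1_5 = 312; x1_6 = 320; y1_6 = 88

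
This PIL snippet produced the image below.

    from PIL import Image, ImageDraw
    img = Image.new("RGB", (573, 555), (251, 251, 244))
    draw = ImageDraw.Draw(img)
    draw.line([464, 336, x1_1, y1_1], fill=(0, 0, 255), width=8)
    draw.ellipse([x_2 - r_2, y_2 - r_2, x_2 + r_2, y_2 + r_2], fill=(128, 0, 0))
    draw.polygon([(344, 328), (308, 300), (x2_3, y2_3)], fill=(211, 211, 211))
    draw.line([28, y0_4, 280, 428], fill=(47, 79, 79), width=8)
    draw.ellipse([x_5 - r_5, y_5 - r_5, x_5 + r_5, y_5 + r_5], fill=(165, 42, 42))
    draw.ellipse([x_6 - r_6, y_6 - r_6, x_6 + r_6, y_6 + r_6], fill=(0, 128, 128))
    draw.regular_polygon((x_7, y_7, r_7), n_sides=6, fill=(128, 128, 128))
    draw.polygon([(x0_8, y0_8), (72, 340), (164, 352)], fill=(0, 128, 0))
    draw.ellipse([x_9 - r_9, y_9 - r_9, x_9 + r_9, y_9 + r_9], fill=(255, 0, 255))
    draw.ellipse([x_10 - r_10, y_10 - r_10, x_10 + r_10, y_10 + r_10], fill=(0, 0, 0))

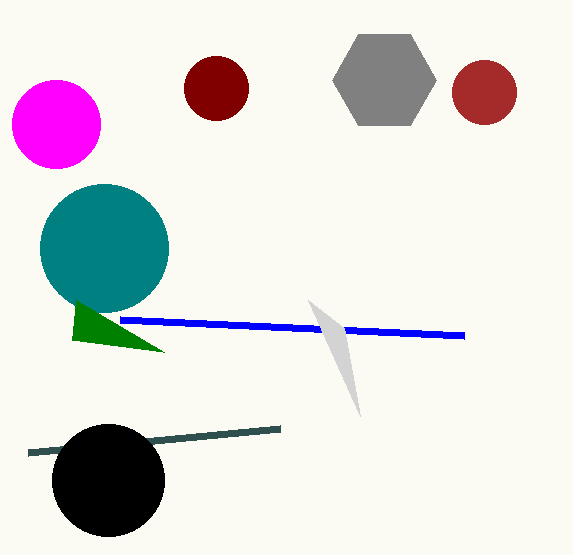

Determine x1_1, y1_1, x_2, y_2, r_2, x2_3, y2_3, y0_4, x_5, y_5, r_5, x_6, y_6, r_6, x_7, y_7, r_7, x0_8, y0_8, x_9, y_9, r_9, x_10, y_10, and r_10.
x1_1 = 120; y1_1 = 320; x_2 = 216; y_2 = 88; r_2 = 32; x2_3 = 360; y2_3 = 416; y0_4 = 452; x_5 = 484; y_5 = 92; r_5 = 32; x_6 = 104; y_6 = 248; r_6 = 64; x_7 = 384; y_7 = 80; r_7 = 52; x0_8 = 76; y0_8 = 300; x_9 = 56; y_9 = 124; r_9 = 44; x_10 = 108; y_10 = 480; r_10 = 56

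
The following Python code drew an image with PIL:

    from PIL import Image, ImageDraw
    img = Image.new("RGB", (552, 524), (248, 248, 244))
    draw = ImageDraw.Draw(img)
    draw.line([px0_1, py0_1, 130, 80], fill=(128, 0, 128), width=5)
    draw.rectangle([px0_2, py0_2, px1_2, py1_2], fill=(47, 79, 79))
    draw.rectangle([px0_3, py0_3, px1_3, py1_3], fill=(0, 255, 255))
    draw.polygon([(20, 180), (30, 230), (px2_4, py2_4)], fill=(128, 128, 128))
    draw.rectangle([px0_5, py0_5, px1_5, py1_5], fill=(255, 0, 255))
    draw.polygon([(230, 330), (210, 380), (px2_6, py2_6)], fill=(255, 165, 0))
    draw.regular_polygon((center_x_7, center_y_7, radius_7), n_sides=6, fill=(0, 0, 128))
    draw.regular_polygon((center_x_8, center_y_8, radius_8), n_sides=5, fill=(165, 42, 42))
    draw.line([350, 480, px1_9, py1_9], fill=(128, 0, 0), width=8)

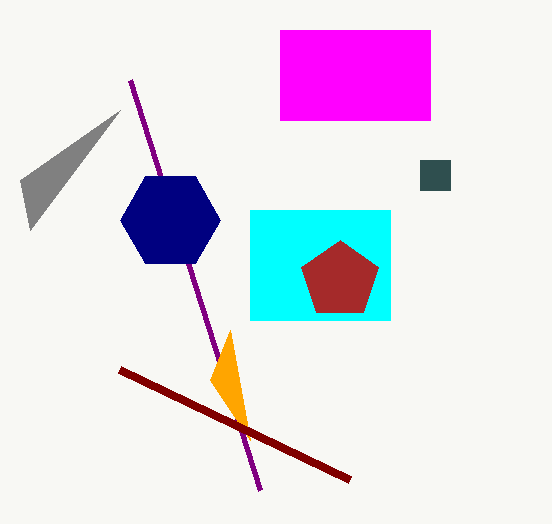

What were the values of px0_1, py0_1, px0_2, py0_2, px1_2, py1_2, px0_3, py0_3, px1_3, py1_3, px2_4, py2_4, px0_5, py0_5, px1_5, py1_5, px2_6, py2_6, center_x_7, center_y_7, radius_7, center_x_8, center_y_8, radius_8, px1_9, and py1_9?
px0_1 = 260; py0_1 = 490; px0_2 = 420; py0_2 = 160; px1_2 = 450; py1_2 = 190; px0_3 = 250; py0_3 = 210; px1_3 = 390; py1_3 = 320; px2_4 = 120; py2_4 = 110; px0_5 = 280; py0_5 = 30; px1_5 = 430; py1_5 = 120; px2_6 = 250; py2_6 = 440; center_x_7 = 170; center_y_7 = 220; radius_7 = 50; center_x_8 = 340; center_y_8 = 280; radius_8 = 40; px1_9 = 120; py1_9 = 370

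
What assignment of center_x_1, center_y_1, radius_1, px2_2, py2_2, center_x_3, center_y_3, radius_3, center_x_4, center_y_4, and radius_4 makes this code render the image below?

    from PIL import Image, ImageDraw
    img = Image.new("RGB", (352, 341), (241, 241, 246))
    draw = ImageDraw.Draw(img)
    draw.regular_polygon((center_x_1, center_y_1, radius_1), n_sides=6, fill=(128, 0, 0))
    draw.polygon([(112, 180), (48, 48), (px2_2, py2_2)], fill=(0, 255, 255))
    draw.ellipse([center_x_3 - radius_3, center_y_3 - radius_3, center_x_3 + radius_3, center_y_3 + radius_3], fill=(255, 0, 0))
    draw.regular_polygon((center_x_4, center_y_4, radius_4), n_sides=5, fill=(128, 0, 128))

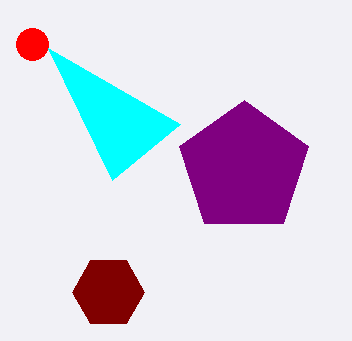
center_x_1 = 108
center_y_1 = 292
radius_1 = 36
px2_2 = 180
py2_2 = 124
center_x_3 = 32
center_y_3 = 44
radius_3 = 16
center_x_4 = 244
center_y_4 = 168
radius_4 = 68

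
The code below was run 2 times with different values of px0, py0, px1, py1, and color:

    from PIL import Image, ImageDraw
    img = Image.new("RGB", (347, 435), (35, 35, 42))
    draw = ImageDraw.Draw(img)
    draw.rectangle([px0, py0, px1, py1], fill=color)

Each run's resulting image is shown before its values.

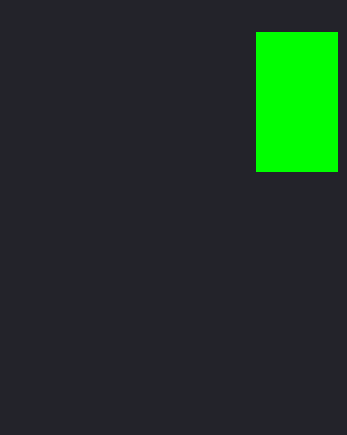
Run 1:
px0 = 256, py0 = 32, px1 = 337, py1 = 171, color = 'lime'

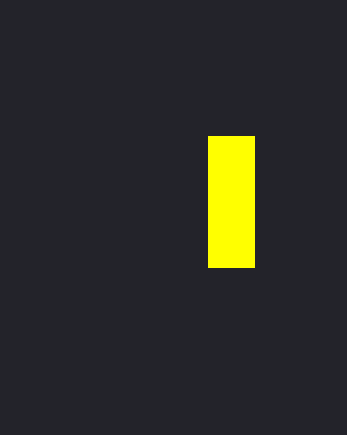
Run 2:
px0 = 208
py0 = 136
px1 = 254
py1 = 267
color = 'yellow'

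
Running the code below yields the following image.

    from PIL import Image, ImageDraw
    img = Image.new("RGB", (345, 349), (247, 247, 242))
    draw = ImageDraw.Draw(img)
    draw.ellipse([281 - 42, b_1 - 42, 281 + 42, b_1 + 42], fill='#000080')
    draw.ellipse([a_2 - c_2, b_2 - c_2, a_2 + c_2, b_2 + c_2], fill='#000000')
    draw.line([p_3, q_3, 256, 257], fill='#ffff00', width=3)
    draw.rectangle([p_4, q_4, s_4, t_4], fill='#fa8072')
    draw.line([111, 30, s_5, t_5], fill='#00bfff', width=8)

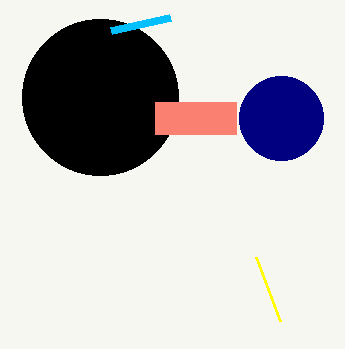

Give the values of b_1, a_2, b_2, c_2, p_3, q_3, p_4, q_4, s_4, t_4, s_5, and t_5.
b_1 = 118; a_2 = 100; b_2 = 97; c_2 = 78; p_3 = 280; q_3 = 321; p_4 = 155; q_4 = 102; s_4 = 236; t_4 = 134; s_5 = 170; t_5 = 17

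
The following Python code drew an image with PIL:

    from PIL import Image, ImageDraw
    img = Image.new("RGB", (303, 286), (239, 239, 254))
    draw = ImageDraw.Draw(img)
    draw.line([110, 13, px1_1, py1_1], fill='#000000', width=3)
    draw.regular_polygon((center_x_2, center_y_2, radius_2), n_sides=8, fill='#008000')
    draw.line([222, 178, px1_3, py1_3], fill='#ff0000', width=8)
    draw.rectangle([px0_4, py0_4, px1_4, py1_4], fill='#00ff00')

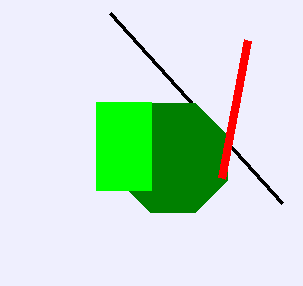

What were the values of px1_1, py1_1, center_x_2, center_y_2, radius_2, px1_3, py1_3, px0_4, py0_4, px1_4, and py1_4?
px1_1 = 282, py1_1 = 203, center_x_2 = 173, center_y_2 = 158, radius_2 = 59, px1_3 = 248, py1_3 = 40, px0_4 = 96, py0_4 = 102, px1_4 = 151, py1_4 = 190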